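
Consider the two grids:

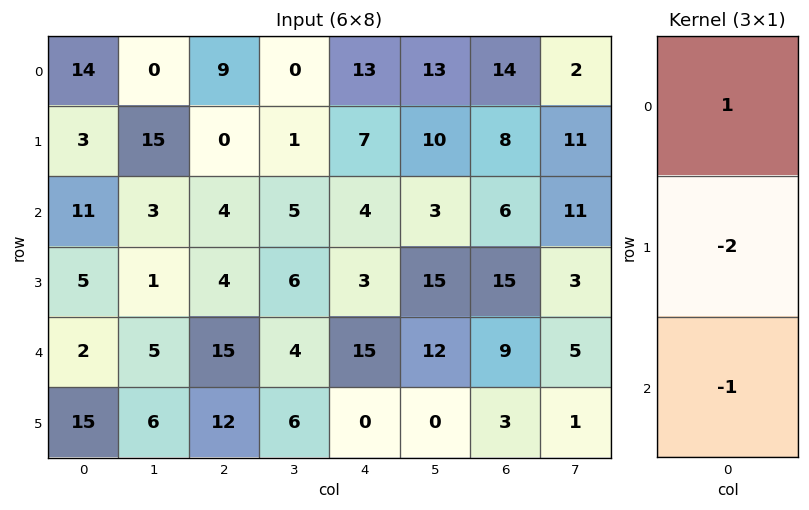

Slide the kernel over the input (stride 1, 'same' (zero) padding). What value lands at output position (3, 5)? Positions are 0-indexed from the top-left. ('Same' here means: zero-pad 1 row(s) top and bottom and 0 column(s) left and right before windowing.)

-39

The receptive field on the zero-padded input at this output position is [3 / 15 / 12]. Elementwise product with the kernel and sum: 3·1 + 15·-2 + 12·-1.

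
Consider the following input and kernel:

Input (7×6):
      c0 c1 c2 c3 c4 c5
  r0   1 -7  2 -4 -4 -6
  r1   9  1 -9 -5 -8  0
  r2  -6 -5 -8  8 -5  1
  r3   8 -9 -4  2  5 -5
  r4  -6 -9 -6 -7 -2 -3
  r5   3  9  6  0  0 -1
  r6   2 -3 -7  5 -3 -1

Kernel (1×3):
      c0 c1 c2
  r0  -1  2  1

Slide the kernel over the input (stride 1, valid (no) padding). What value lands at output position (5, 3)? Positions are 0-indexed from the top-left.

The receptive field on the input at this output position is [0 0 -1]. Elementwise product with the kernel and sum: 0·-1 + 0·2 + -1·1.

-1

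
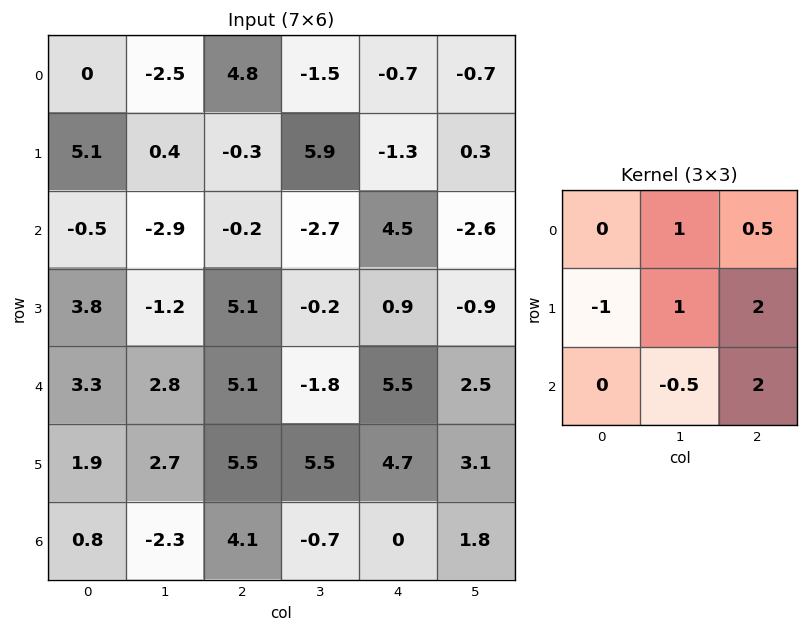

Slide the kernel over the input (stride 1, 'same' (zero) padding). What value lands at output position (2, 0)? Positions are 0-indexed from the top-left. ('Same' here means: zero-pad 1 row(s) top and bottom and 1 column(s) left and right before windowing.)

-5.3

The receptive field on the zero-padded input at this output position is [0 5.1 0.4 / 0 -0.5 -2.9 / 0 3.8 -1.2]. Elementwise product with the kernel and sum: 5.1·1 + 0.4·0.5 + 0·-1 + -0.5·1 + -2.9·2 + 3.8·-0.5 + -1.2·2.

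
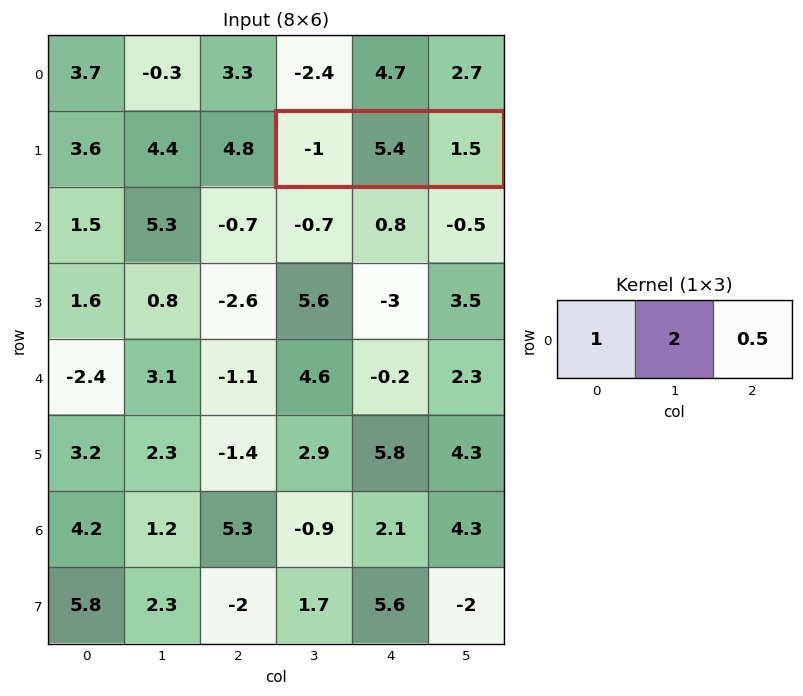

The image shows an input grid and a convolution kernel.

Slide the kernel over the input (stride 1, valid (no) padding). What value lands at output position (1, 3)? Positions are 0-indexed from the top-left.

The receptive field on the input at this output position is [-1 5.4 1.5]. Elementwise product with the kernel and sum: -1·1 + 5.4·2 + 1.5·0.5.

10.55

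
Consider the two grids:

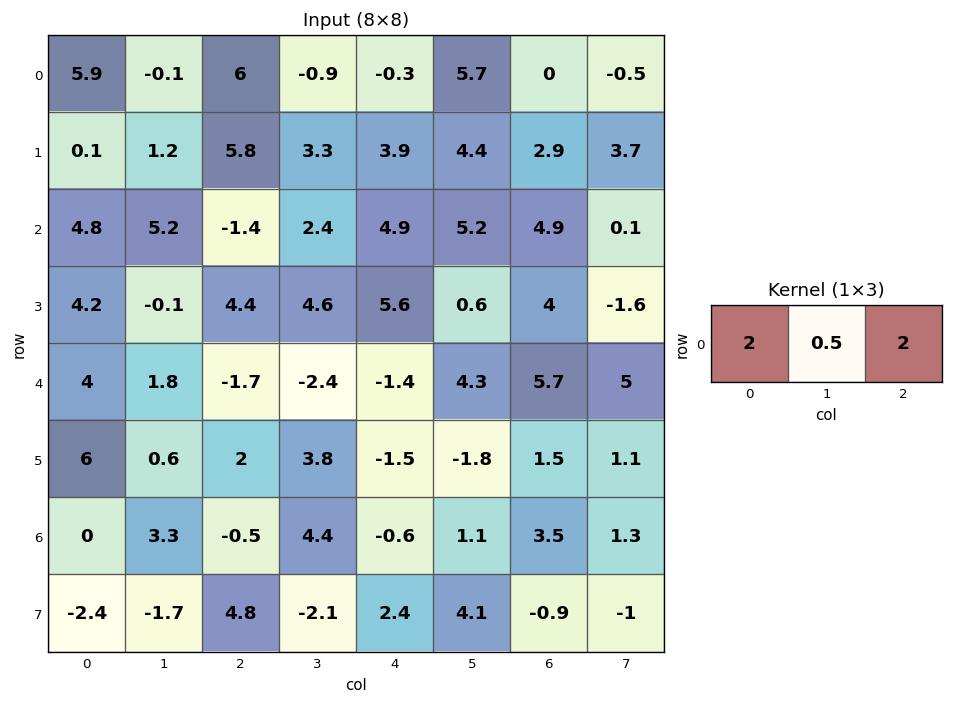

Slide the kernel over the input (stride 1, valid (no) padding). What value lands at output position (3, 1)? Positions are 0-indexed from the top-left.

The receptive field on the input at this output position is [-0.1 4.4 4.6]. Elementwise product with the kernel and sum: -0.1·2 + 4.4·0.5 + 4.6·2.

11.2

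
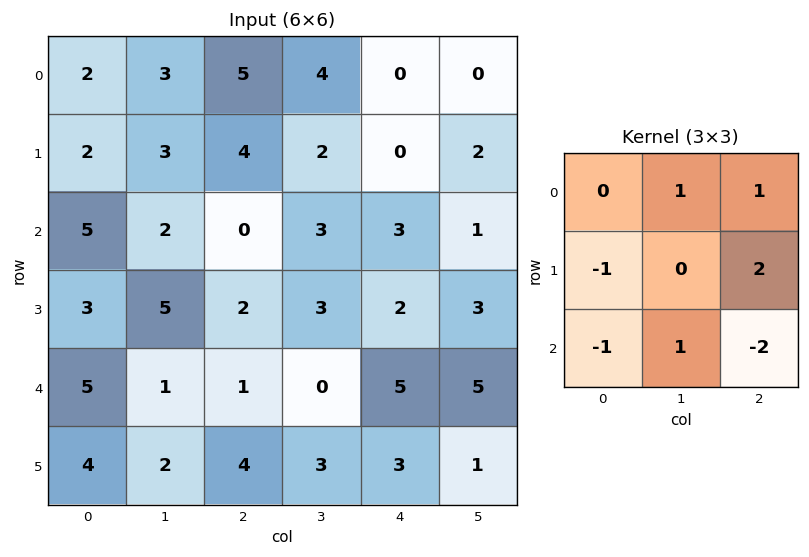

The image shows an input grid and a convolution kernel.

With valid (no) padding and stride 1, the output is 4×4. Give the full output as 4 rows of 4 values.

11 2 -3 0
0 1 5 -6
-3 4 -3 2
-6 0 7 13

Output[0,0]: The receptive field on the input at this output position is [2 3 5 / 2 3 4 / 5 2 0]. Elementwise product with the kernel and sum: 3·1 + 5·1 + 2·-1 + 4·2 + 5·-1 + 2·1 + 0·-2.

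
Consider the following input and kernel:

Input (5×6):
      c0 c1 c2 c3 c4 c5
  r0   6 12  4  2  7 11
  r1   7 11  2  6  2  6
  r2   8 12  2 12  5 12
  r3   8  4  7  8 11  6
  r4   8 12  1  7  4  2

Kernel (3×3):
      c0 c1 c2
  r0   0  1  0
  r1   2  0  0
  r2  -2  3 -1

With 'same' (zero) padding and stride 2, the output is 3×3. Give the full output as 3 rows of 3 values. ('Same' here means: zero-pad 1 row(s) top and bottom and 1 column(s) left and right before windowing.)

Output[0,0]: The receptive field on the zero-padded input at this output position is [0 0 0 / 0 6 12 / 0 7 11]. Elementwise product with the kernel and sum: 0·1 + 0·2 + 0·-2 + 7·3 + 11·-1.

10 2 -8
27 31 37
8 31 25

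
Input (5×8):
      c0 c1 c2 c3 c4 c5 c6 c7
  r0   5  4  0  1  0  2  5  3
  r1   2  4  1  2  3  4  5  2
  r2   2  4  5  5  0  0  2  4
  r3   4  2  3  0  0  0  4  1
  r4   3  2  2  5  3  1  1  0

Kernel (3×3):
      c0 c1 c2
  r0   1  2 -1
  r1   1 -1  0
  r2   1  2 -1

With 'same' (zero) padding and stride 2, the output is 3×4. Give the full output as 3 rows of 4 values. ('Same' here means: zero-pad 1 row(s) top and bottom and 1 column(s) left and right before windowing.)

-5 8 5 9
4 11 9 17
3 8 2 7

Output[0,0]: The receptive field on the zero-padded input at this output position is [0 0 0 / 0 5 4 / 0 2 4]. Elementwise product with the kernel and sum: 0·1 + 0·2 + 0·-1 + 0·1 + 5·-1 + 0·1 + 2·2 + 4·-1.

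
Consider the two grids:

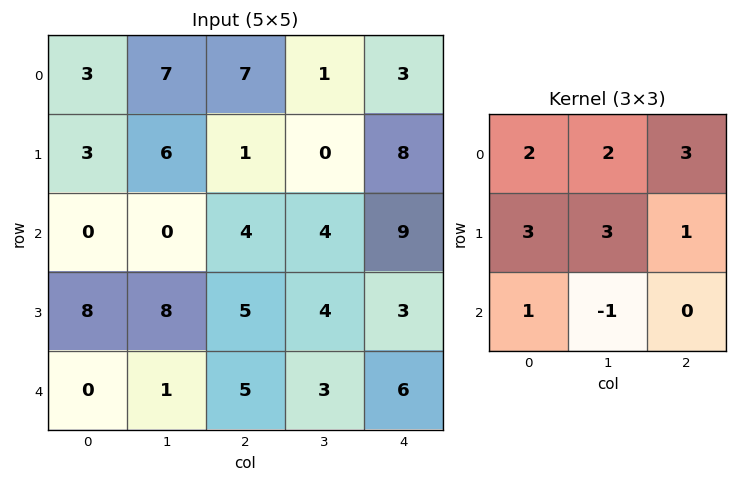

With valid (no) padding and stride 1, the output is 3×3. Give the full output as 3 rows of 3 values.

Output[0,0]: The receptive field on the input at this output position is [3 7 7 / 3 6 1 / 0 0 4]. Elementwise product with the kernel and sum: 3·2 + 7·2 + 7·3 + 3·3 + 6·3 + 1·1 + 0·1 + 0·-1.
Output[0,1]: The receptive field on the input at this output position is [7 7 1 / 6 1 0 / 0 4 4]. Elementwise product with the kernel and sum: 7·2 + 7·2 + 1·3 + 6·3 + 1·3 + 0·1 + 0·1 + 4·-1.

69 48 36
25 33 60
64 59 75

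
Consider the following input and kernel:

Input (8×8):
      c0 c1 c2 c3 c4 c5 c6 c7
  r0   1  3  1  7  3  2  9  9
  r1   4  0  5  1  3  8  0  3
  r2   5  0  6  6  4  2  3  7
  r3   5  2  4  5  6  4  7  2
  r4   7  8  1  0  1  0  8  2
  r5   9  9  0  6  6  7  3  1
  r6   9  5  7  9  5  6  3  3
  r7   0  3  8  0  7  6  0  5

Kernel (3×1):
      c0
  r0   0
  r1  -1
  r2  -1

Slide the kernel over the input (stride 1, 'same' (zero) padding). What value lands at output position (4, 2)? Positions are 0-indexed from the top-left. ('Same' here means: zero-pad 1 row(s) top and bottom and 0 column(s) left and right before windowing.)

-1

The receptive field on the zero-padded input at this output position is [4 / 1 / 0]. Elementwise product with the kernel and sum: 1·-1 + 0·-1.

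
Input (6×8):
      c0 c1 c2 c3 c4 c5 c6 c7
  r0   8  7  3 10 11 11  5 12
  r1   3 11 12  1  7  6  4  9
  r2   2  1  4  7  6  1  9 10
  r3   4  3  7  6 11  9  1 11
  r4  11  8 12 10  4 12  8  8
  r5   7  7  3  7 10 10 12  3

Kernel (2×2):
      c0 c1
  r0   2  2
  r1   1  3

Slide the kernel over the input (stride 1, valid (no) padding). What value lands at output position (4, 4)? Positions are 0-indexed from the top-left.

72

The receptive field on the input at this output position is [4 12 / 10 10]. Elementwise product with the kernel and sum: 4·2 + 12·2 + 10·1 + 10·3.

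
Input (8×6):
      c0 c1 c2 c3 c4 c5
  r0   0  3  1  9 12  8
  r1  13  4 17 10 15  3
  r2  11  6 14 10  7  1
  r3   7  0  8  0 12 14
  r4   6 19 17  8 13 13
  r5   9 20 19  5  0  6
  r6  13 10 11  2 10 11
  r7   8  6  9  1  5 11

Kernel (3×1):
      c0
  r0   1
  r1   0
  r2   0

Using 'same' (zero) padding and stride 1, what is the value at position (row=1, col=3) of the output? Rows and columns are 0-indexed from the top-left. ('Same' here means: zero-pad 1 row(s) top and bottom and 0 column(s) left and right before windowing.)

9

The receptive field on the zero-padded input at this output position is [9 / 10 / 10]. Elementwise product with the kernel and sum: 9·1.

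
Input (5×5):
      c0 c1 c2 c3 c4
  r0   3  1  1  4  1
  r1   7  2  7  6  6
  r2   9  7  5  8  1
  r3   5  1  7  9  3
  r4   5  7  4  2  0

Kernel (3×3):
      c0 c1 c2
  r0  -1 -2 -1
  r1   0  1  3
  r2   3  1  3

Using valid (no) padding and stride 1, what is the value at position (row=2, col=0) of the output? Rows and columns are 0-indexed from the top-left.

The receptive field on the input at this output position is [9 7 5 / 5 1 7 / 5 7 4]. Elementwise product with the kernel and sum: 9·-1 + 7·-2 + 5·-1 + 1·1 + 7·3 + 5·3 + 7·1 + 4·3.

28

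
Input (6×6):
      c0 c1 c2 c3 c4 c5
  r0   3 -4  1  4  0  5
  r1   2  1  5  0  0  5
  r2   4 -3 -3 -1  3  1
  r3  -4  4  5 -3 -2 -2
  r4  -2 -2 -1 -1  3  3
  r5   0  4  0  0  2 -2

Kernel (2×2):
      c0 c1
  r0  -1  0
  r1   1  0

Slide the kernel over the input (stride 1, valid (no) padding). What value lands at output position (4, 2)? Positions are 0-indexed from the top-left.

The receptive field on the input at this output position is [-1 -1 / 0 0]. Elementwise product with the kernel and sum: -1·-1 + 0·1.

1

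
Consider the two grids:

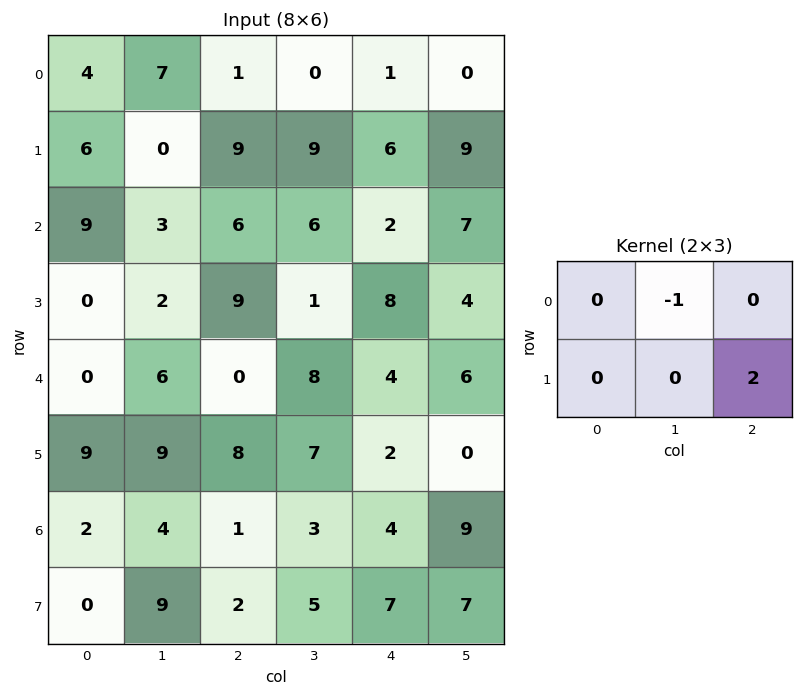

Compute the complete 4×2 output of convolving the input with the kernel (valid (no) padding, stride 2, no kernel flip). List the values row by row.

Output[0,0]: The receptive field on the input at this output position is [4 7 1 / 6 0 9]. Elementwise product with the kernel and sum: 7·-1 + 9·2.
Output[0,1]: The receptive field on the input at this output position is [1 0 1 / 9 9 6]. Elementwise product with the kernel and sum: 0·-1 + 6·2.

11 12
15 10
10 -4
0 11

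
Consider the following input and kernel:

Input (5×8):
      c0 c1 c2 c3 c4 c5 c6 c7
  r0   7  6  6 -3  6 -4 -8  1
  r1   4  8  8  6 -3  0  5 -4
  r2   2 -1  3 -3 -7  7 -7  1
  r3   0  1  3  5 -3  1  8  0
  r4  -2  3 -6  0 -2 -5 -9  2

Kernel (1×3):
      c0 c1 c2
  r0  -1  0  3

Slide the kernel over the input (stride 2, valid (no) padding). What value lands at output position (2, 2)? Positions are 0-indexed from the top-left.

-25

The receptive field on the input at this output position is [-2 -5 -9]. Elementwise product with the kernel and sum: -2·-1 + -9·3.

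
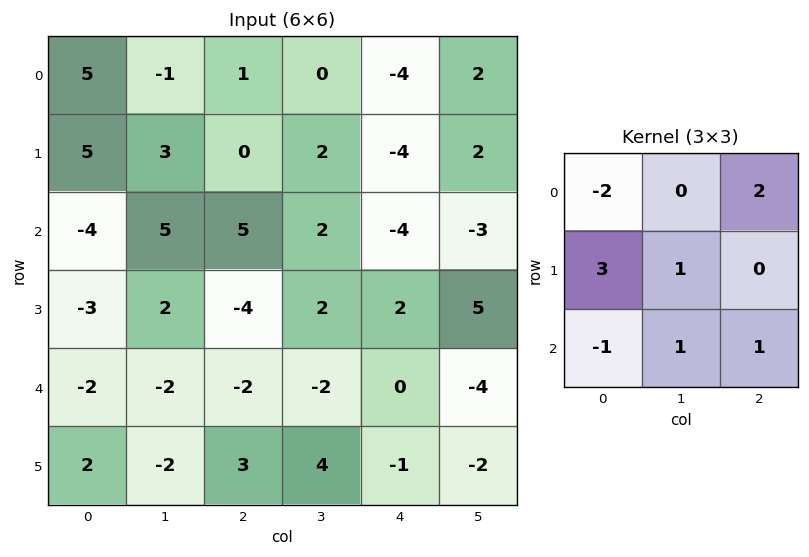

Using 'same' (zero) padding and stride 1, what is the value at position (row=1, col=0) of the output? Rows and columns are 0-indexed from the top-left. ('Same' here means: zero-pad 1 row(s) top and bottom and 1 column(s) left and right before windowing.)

4

The receptive field on the zero-padded input at this output position is [0 5 -1 / 0 5 3 / 0 -4 5]. Elementwise product with the kernel and sum: 0·-2 + -1·2 + 0·3 + 5·1 + 0·-1 + -4·1 + 5·1.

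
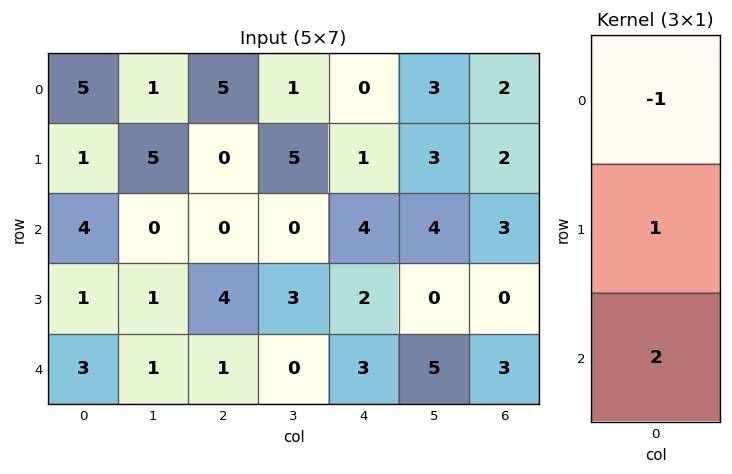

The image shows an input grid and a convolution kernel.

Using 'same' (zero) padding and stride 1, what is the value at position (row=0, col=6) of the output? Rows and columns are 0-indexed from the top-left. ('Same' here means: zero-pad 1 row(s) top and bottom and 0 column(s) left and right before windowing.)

The receptive field on the zero-padded input at this output position is [0 / 2 / 2]. Elementwise product with the kernel and sum: 0·-1 + 2·1 + 2·2.

6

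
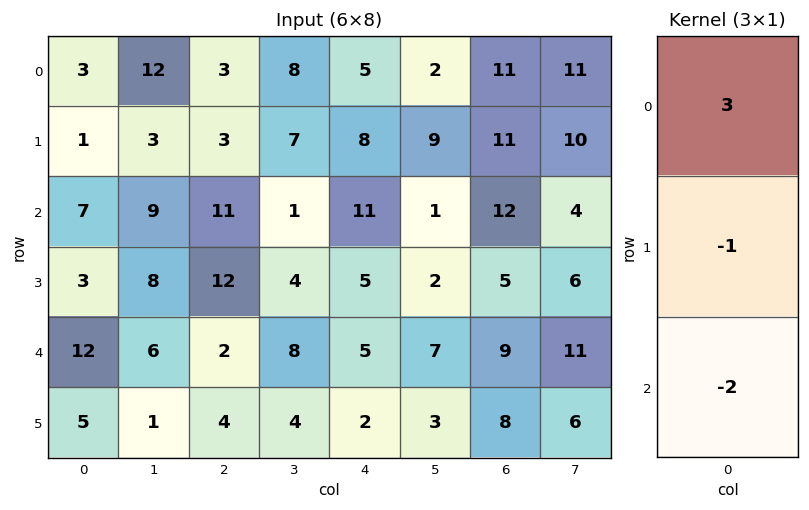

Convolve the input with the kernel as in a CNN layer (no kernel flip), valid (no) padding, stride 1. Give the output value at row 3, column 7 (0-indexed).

The receptive field on the input at this output position is [6 / 11 / 6]. Elementwise product with the kernel and sum: 6·3 + 11·-1 + 6·-2.

-5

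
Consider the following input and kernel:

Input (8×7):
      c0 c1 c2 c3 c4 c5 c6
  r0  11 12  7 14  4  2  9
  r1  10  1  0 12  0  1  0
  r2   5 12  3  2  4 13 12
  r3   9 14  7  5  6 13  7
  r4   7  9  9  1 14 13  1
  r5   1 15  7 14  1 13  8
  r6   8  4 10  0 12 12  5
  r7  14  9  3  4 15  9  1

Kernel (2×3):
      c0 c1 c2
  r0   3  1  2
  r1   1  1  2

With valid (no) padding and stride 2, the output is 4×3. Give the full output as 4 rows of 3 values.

Output[0,0]: The receptive field on the input at this output position is [11 12 7 / 10 1 0]. Elementwise product with the kernel and sum: 11·3 + 12·1 + 7·2 + 10·1 + 1·1 + 0·2.

70 55 33
70 43 82
78 79 87
77 91 84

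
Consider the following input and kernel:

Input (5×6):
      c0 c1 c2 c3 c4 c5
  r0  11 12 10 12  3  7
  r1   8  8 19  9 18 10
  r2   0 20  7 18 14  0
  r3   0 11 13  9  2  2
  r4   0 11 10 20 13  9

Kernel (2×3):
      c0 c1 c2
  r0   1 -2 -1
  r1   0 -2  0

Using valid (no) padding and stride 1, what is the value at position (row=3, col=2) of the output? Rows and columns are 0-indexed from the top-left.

-47

The receptive field on the input at this output position is [13 9 2 / 10 20 13]. Elementwise product with the kernel and sum: 13·1 + 9·-2 + 2·-1 + 20·-2.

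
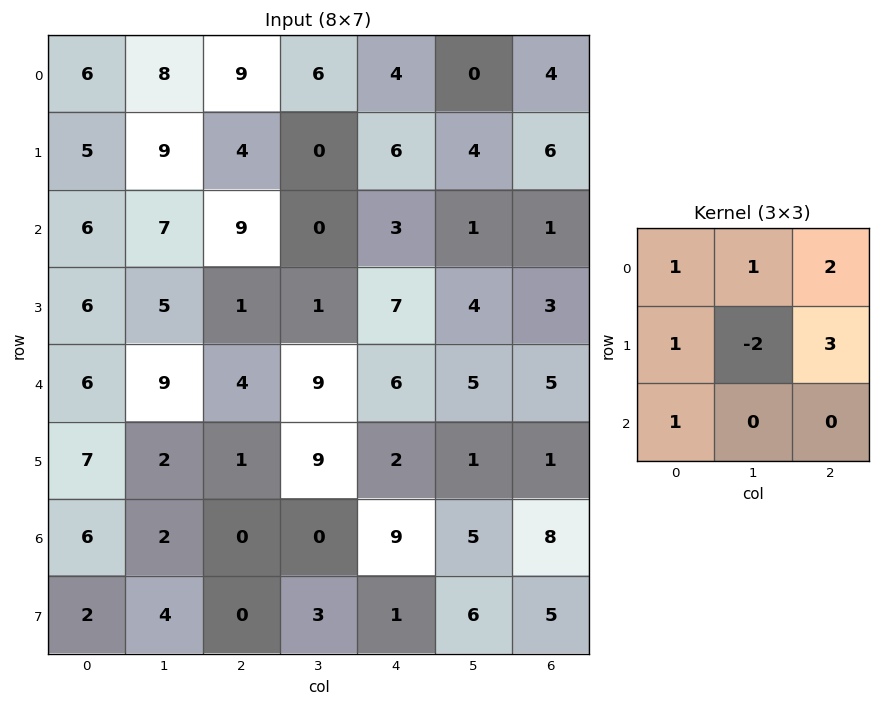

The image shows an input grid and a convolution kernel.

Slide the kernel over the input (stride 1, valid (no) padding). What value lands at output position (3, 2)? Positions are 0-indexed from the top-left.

The receptive field on the input at this output position is [1 1 7 / 4 9 6 / 1 9 2]. Elementwise product with the kernel and sum: 1·1 + 1·1 + 7·2 + 4·1 + 9·-2 + 6·3 + 1·1.

21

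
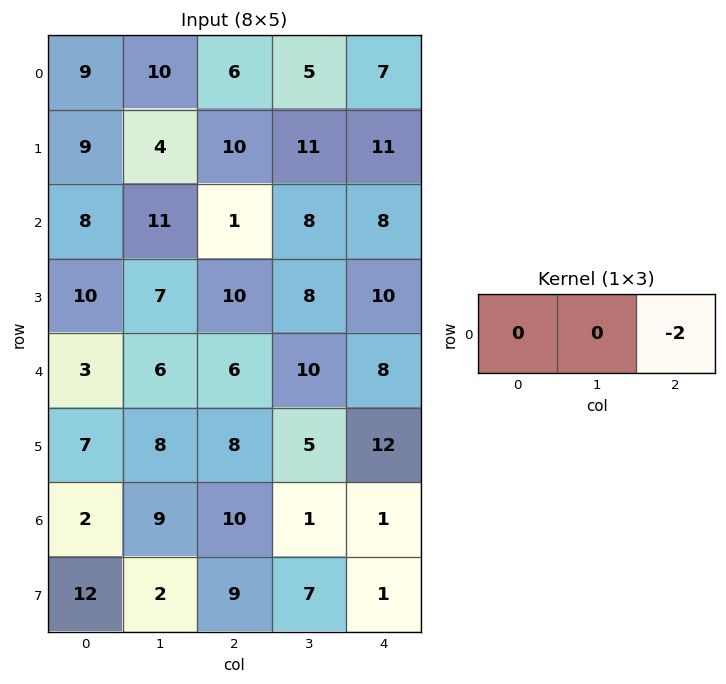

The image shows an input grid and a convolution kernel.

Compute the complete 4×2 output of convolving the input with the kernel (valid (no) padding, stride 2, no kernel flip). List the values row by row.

Output[0,0]: The receptive field on the input at this output position is [9 10 6]. Elementwise product with the kernel and sum: 6·-2.

-12 -14
-2 -16
-12 -16
-20 -2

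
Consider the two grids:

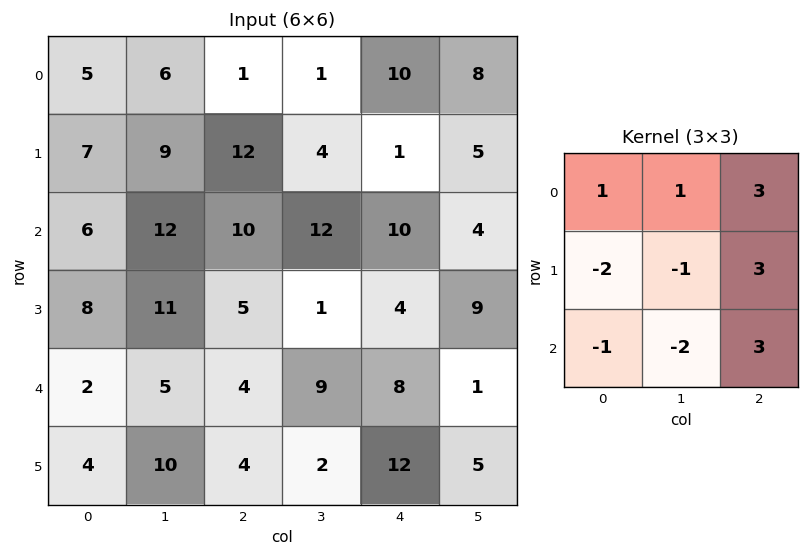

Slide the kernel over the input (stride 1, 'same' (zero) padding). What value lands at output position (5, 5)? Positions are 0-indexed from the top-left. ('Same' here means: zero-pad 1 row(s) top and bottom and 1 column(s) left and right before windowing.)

The receptive field on the zero-padded input at this output position is [8 1 0 / 12 5 0 / 0 0 0]. Elementwise product with the kernel and sum: 8·1 + 1·1 + 0·3 + 12·-2 + 5·-1 + 0·3 + 0·-1 + 0·-2 + 0·3.

-20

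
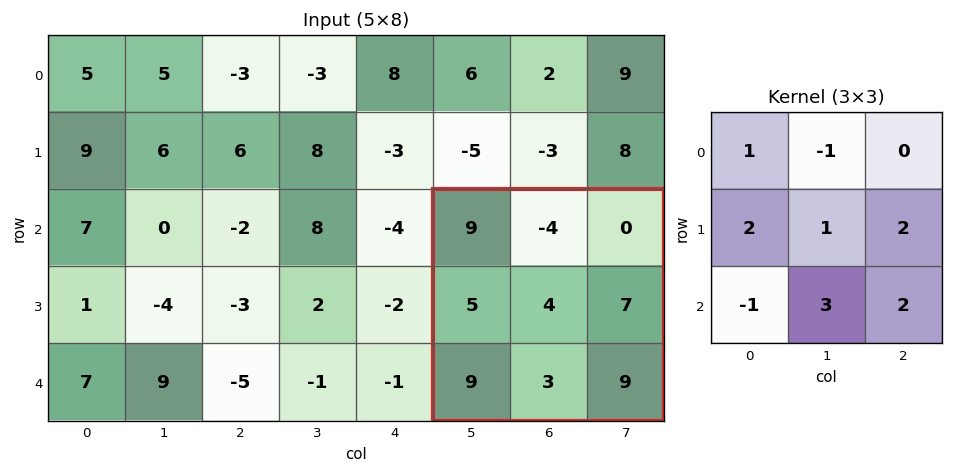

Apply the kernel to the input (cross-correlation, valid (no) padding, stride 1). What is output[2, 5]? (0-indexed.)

59

The receptive field on the input at this output position is [9 -4 0 / 5 4 7 / 9 3 9]. Elementwise product with the kernel and sum: 9·1 + -4·-1 + 5·2 + 4·1 + 7·2 + 9·-1 + 3·3 + 9·2.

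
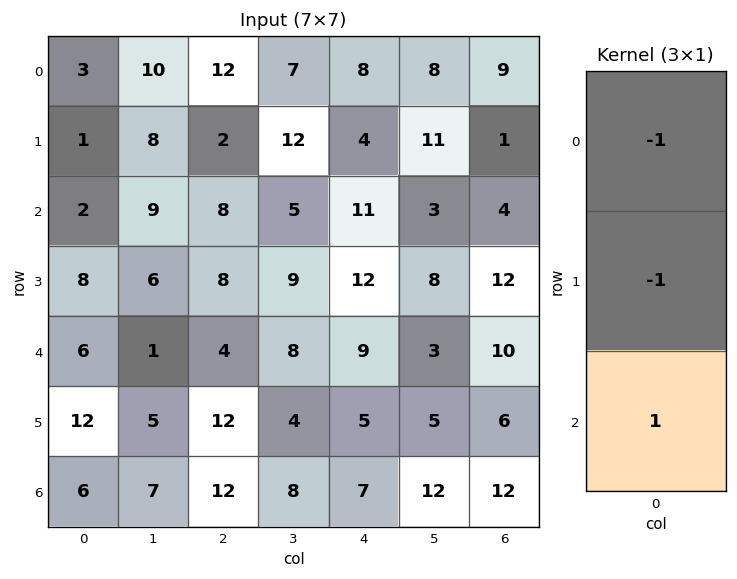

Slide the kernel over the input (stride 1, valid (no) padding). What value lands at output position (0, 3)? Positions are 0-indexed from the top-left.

The receptive field on the input at this output position is [7 / 12 / 5]. Elementwise product with the kernel and sum: 7·-1 + 12·-1 + 5·1.

-14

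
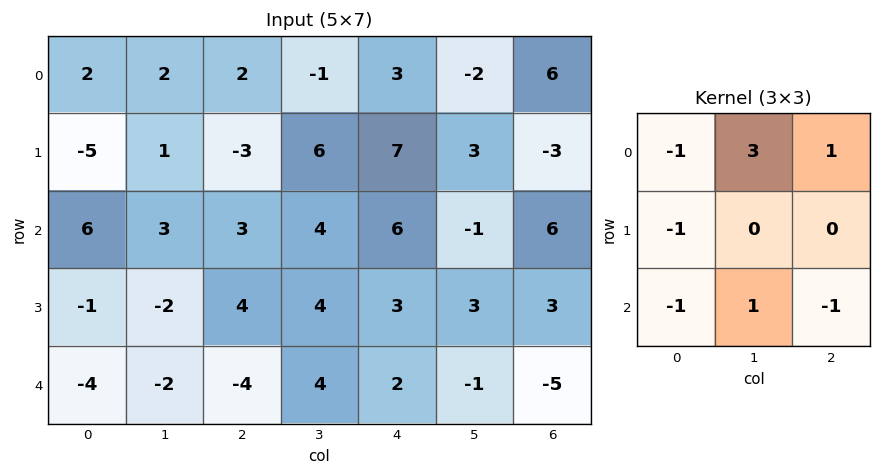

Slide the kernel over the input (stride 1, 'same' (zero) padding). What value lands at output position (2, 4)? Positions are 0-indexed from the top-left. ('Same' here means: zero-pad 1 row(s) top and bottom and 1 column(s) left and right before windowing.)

10

The receptive field on the zero-padded input at this output position is [6 7 3 / 4 6 -1 / 4 3 3]. Elementwise product with the kernel and sum: 6·-1 + 7·3 + 3·1 + 4·-1 + 4·-1 + 3·1 + 3·-1.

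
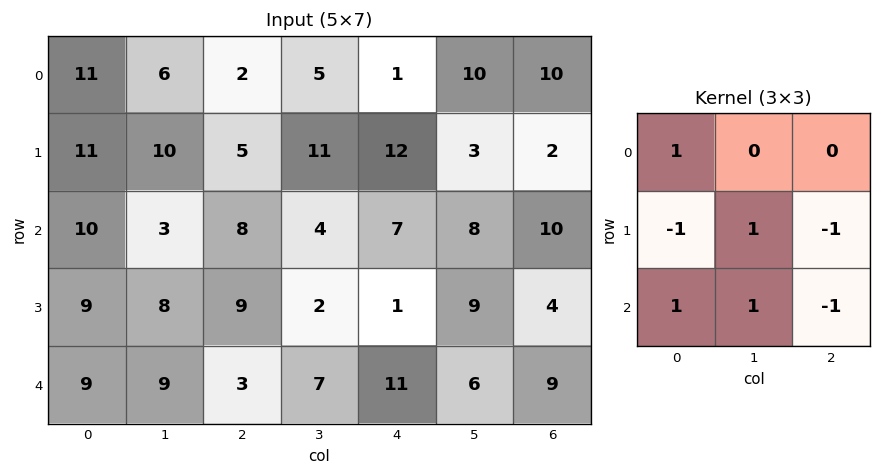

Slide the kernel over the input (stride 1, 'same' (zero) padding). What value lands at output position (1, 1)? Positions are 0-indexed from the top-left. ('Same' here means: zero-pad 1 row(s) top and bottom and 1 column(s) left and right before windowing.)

The receptive field on the zero-padded input at this output position is [11 6 2 / 11 10 5 / 10 3 8]. Elementwise product with the kernel and sum: 11·1 + 11·-1 + 10·1 + 5·-1 + 10·1 + 3·1 + 8·-1.

10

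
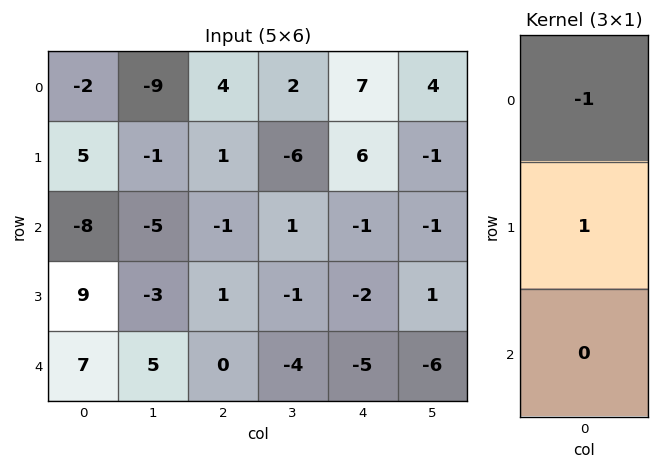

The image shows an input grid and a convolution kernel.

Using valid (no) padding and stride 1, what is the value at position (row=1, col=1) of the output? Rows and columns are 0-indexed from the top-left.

The receptive field on the input at this output position is [-1 / -5 / -3]. Elementwise product with the kernel and sum: -1·-1 + -5·1.

-4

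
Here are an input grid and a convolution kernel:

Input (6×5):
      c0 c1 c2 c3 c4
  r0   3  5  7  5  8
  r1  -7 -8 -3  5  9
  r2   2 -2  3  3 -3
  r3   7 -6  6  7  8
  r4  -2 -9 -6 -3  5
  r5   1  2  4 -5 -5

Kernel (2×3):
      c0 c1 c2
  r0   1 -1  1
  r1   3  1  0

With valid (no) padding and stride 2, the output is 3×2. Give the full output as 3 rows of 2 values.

Output[0,0]: The receptive field on the input at this output position is [3 5 7 / -7 -8 -3]. Elementwise product with the kernel and sum: 3·1 + 5·-1 + 7·1 + -7·3 + -8·1.
Output[0,1]: The receptive field on the input at this output position is [7 5 8 / -3 5 9]. Elementwise product with the kernel and sum: 7·1 + 5·-1 + 8·1 + -3·3 + 5·1.

-24 6
22 22
6 9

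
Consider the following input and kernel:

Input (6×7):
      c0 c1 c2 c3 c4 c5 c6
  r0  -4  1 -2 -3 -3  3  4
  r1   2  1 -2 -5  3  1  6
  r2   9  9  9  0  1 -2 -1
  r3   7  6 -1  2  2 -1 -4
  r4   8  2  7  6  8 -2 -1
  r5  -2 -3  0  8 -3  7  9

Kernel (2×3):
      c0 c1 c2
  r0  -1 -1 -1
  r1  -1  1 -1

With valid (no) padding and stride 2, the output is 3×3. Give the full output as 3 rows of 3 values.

Output[0,0]: The receptive field on the input at this output position is [-4 1 -2 / 2 1 -2]. Elementwise product with the kernel and sum: -4·-1 + 1·-1 + -2·-1 + 2·-1 + 1·1 + -2·-1.
Output[0,1]: The receptive field on the input at this output position is [-2 -3 -3 / -2 -5 3]. Elementwise product with the kernel and sum: -2·-1 + -3·-1 + -3·-1 + -2·-1 + -5·1 + 3·-1.

6 2 -12
-27 -9 3
-18 -10 -4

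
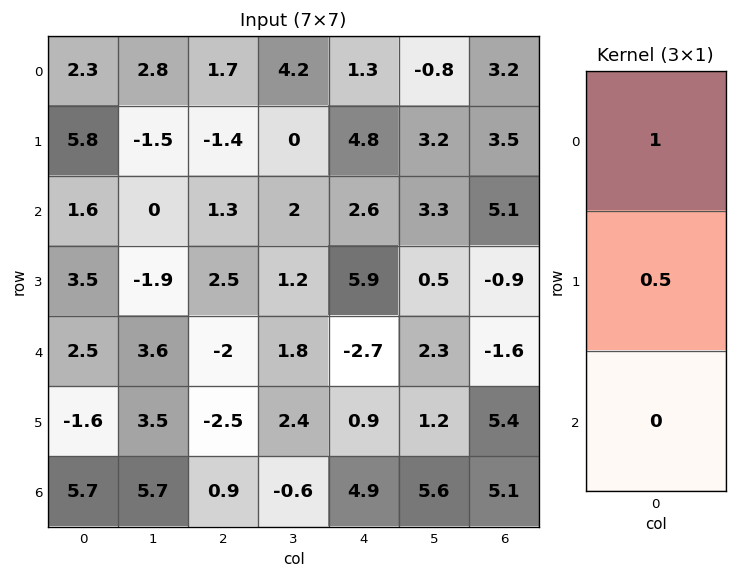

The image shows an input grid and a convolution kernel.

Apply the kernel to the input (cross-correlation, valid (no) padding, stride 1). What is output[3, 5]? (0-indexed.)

The receptive field on the input at this output position is [0.5 / 2.3 / 1.2]. Elementwise product with the kernel and sum: 0.5·1 + 2.3·0.5.

1.65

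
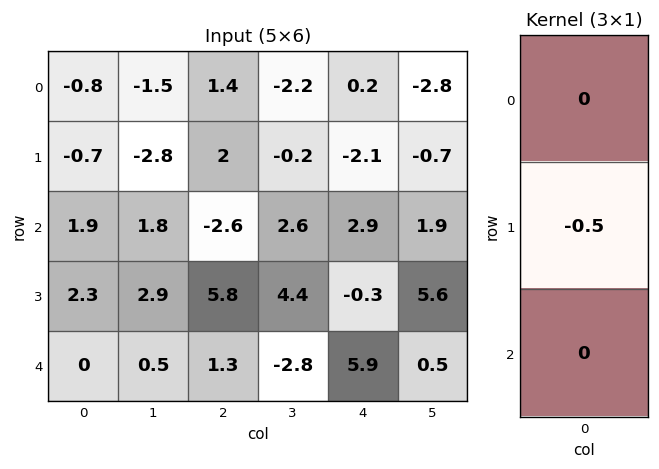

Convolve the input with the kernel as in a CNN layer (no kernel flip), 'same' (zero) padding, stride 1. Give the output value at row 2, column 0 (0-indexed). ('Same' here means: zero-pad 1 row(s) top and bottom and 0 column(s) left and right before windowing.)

-0.95

The receptive field on the zero-padded input at this output position is [-0.7 / 1.9 / 2.3]. Elementwise product with the kernel and sum: 1.9·-0.5.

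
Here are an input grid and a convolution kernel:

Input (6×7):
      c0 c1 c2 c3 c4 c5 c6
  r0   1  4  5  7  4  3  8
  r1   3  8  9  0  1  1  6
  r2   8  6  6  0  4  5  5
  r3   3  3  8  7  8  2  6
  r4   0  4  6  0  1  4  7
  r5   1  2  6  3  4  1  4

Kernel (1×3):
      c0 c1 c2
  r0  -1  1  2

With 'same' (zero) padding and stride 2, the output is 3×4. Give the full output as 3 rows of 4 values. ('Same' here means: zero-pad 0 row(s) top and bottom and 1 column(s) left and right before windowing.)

9 15 3 5
20 0 14 0
8 2 9 3

Output[0,0]: The receptive field on the zero-padded input at this output position is [0 1 4]. Elementwise product with the kernel and sum: 0·-1 + 1·1 + 4·2.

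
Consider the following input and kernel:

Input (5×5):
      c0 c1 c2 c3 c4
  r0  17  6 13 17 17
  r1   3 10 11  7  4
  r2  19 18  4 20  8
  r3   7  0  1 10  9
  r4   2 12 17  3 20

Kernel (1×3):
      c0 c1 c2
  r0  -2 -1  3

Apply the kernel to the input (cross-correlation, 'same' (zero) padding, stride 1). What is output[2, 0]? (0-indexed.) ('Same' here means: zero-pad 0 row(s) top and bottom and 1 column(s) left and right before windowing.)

The receptive field on the zero-padded input at this output position is [0 19 18]. Elementwise product with the kernel and sum: 0·-2 + 19·-1 + 18·3.

35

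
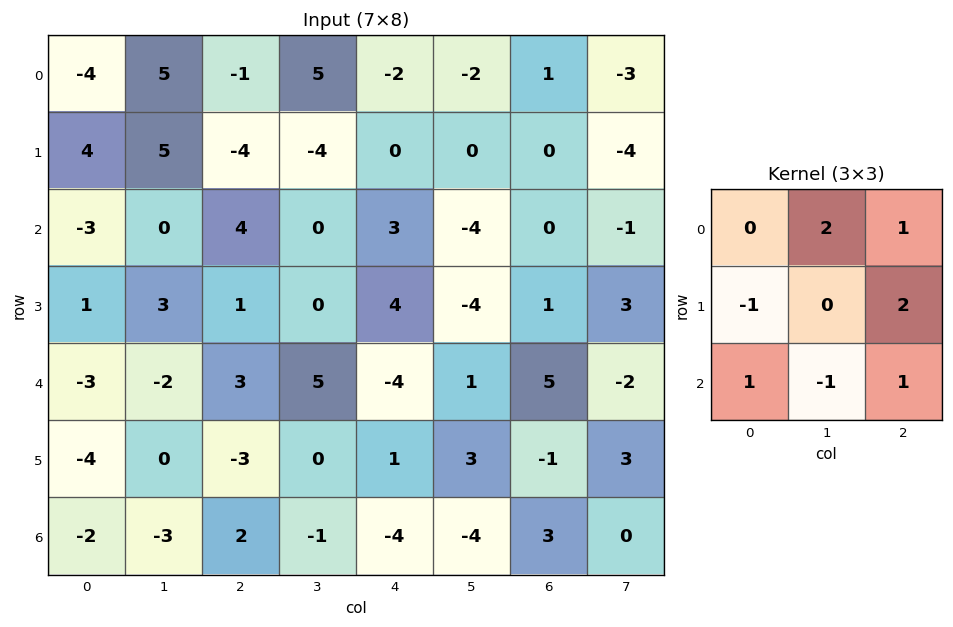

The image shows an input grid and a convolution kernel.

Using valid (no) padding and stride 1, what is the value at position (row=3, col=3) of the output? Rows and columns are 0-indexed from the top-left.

The receptive field on the input at this output position is [0 4 -4 / 5 -4 1 / 0 1 3]. Elementwise product with the kernel and sum: 4·2 + -4·1 + 5·-1 + 1·2 + 0·1 + 1·-1 + 3·1.

3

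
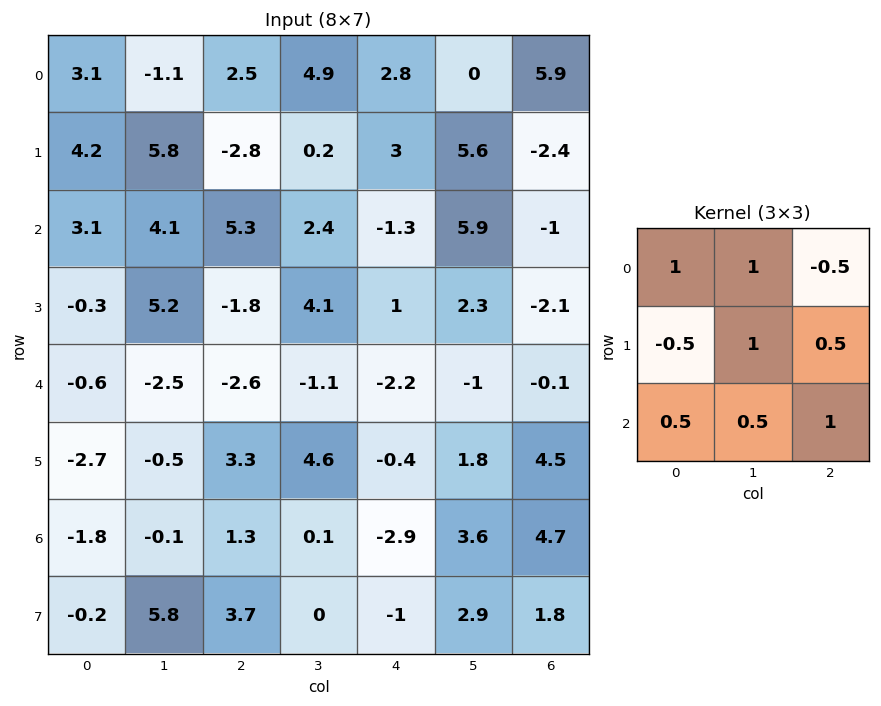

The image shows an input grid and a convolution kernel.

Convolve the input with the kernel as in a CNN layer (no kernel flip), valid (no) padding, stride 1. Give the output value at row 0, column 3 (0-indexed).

19.85

The receptive field on the input at this output position is [4.9 2.8 0 / 0.2 3 5.6 / 2.4 -1.3 5.9]. Elementwise product with the kernel and sum: 4.9·1 + 2.8·1 + 0·-0.5 + 0.2·-0.5 + 3·1 + 5.6·0.5 + 2.4·0.5 + -1.3·0.5 + 5.9·1.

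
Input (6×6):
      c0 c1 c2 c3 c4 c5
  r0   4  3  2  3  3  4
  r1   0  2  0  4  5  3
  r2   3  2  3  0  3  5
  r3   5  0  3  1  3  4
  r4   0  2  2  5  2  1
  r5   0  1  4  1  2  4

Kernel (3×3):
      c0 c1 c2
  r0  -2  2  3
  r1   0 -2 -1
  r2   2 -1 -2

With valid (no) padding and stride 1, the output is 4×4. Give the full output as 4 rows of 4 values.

-2 4 -2 -14
1 -3 19 -9
-2 -13 -7 17
-16 -4 -4 3

Output[0,0]: The receptive field on the input at this output position is [4 3 2 / 0 2 0 / 3 2 3]. Elementwise product with the kernel and sum: 4·-2 + 3·2 + 2·3 + 2·-2 + 0·-1 + 3·2 + 2·-1 + 3·-2.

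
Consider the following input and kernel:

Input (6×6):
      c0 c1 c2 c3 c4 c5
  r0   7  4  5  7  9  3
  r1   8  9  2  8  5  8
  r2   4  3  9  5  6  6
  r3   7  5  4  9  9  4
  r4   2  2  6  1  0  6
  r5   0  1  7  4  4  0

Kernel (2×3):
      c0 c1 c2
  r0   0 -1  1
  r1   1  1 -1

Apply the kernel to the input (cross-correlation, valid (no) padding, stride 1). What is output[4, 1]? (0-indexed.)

-1

The receptive field on the input at this output position is [2 6 1 / 1 7 4]. Elementwise product with the kernel and sum: 6·-1 + 1·1 + 1·1 + 7·1 + 4·-1.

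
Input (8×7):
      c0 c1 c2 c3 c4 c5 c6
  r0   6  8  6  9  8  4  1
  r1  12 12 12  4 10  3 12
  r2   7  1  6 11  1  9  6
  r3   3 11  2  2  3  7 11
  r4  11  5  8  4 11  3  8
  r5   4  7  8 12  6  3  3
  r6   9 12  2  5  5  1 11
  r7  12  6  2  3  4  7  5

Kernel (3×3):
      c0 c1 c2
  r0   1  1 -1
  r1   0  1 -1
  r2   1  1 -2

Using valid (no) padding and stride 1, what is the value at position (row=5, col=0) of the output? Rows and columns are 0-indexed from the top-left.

The receptive field on the input at this output position is [4 7 8 / 9 12 2 / 12 6 2]. Elementwise product with the kernel and sum: 4·1 + 7·1 + 8·-1 + 12·1 + 2·-1 + 12·1 + 6·1 + 2·-2.

27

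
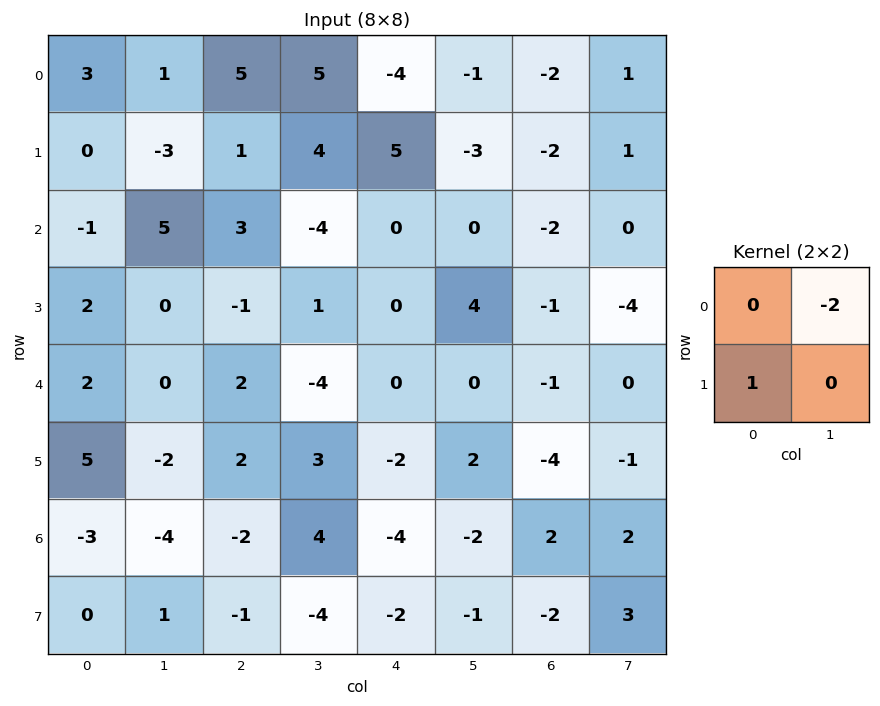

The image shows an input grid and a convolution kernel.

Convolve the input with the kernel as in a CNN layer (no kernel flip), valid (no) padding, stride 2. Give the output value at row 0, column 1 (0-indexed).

-9

The receptive field on the input at this output position is [5 5 / 1 4]. Elementwise product with the kernel and sum: 5·-2 + 1·1.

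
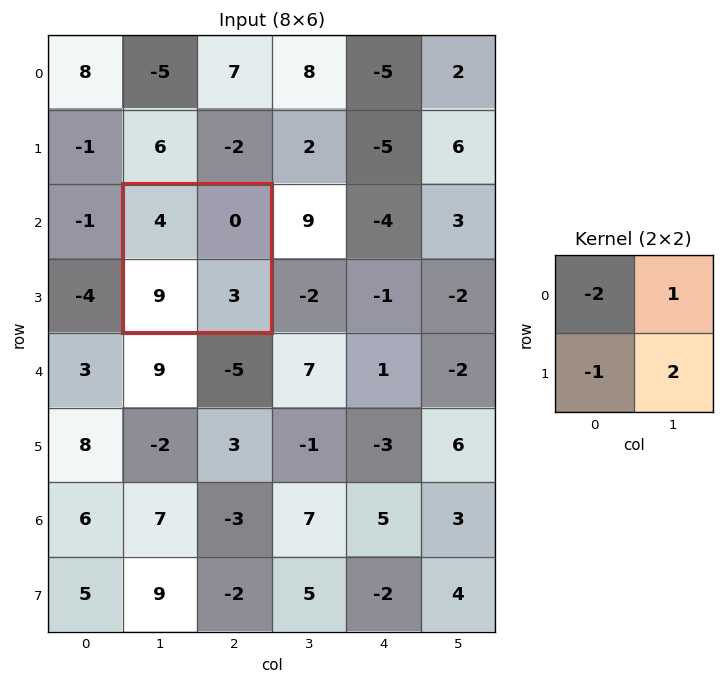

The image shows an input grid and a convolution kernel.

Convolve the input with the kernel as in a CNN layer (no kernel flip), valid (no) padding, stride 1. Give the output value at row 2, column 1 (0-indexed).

The receptive field on the input at this output position is [4 0 / 9 3]. Elementwise product with the kernel and sum: 4·-2 + 0·1 + 9·-1 + 3·2.

-11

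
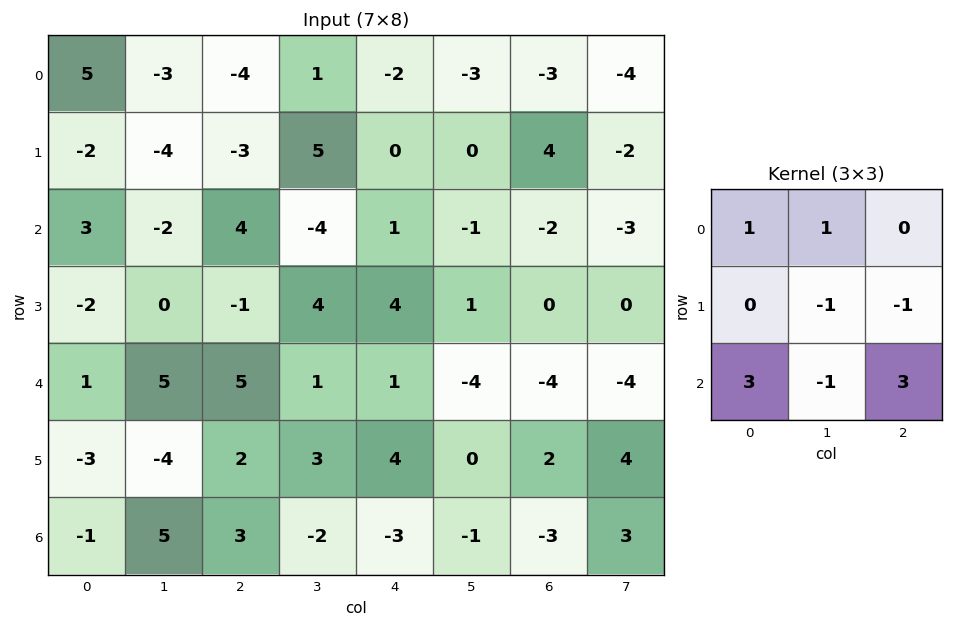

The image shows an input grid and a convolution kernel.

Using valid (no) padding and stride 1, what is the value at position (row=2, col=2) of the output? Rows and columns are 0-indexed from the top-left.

9

The receptive field on the input at this output position is [4 -4 1 / -1 4 4 / 5 1 1]. Elementwise product with the kernel and sum: 4·1 + -4·1 + 4·-1 + 4·-1 + 5·3 + 1·-1 + 1·3.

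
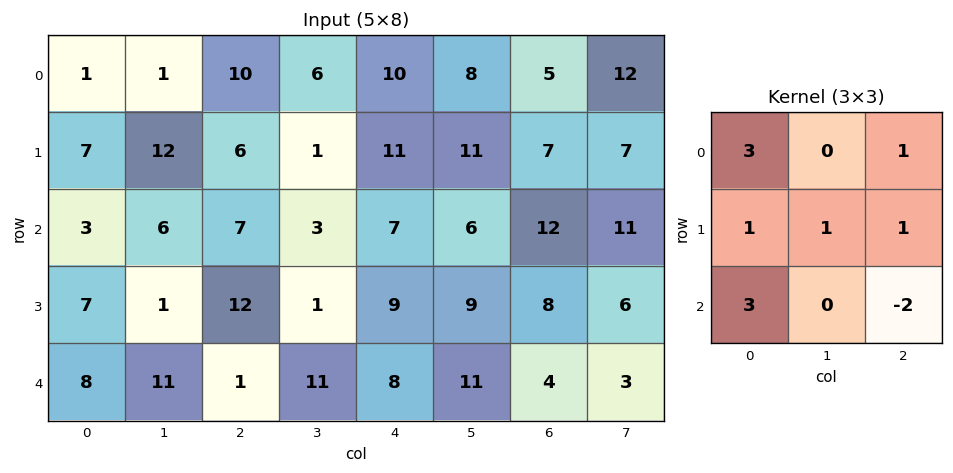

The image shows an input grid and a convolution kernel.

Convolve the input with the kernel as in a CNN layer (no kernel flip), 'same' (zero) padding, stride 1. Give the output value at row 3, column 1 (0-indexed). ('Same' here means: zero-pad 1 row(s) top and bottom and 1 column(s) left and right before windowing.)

58

The receptive field on the zero-padded input at this output position is [3 6 7 / 7 1 12 / 8 11 1]. Elementwise product with the kernel and sum: 3·3 + 7·1 + 7·1 + 1·1 + 12·1 + 8·3 + 1·-2.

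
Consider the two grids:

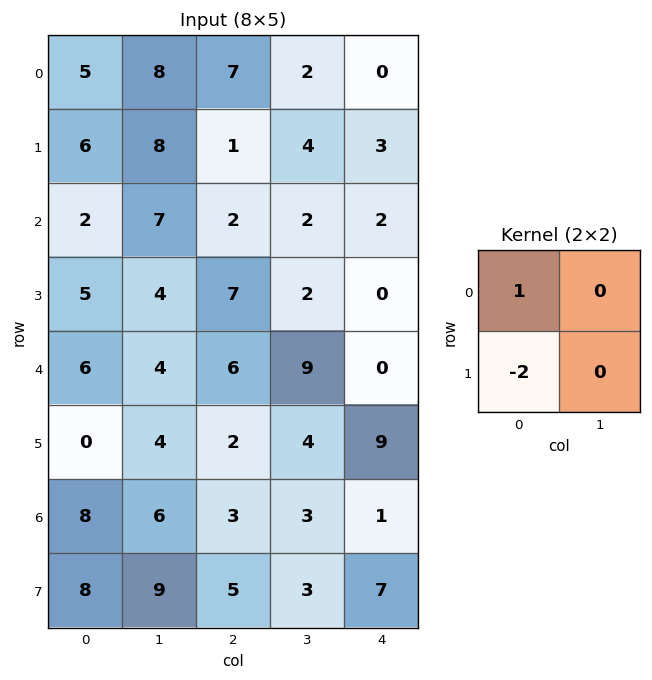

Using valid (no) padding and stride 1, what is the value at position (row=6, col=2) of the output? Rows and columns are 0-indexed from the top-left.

-7

The receptive field on the input at this output position is [3 3 / 5 3]. Elementwise product with the kernel and sum: 3·1 + 5·-2.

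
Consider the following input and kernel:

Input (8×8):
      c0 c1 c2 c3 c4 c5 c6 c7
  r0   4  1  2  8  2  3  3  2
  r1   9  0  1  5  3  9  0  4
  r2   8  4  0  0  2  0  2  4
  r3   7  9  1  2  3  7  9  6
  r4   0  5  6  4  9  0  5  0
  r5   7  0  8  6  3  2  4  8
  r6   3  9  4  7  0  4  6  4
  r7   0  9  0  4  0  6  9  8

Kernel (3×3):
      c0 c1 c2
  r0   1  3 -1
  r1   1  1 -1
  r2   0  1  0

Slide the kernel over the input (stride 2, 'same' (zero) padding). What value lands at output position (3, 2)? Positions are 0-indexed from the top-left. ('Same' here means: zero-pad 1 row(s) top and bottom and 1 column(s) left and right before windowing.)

The receptive field on the zero-padded input at this output position is [6 3 2 / 7 0 4 / 4 0 6]. Elementwise product with the kernel and sum: 6·1 + 3·3 + 2·-1 + 7·1 + 0·1 + 4·-1 + 0·1.

16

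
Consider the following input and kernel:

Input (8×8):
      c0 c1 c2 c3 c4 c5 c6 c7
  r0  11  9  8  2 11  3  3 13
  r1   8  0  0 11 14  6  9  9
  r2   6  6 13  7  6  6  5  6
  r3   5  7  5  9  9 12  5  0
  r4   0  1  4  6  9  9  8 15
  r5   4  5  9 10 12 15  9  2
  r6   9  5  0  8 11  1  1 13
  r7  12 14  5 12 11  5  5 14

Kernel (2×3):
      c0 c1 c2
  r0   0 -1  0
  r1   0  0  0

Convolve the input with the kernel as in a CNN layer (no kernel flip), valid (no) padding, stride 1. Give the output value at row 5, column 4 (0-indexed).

-15

The receptive field on the input at this output position is [12 15 9 / 11 1 1]. Elementwise product with the kernel and sum: 15·-1.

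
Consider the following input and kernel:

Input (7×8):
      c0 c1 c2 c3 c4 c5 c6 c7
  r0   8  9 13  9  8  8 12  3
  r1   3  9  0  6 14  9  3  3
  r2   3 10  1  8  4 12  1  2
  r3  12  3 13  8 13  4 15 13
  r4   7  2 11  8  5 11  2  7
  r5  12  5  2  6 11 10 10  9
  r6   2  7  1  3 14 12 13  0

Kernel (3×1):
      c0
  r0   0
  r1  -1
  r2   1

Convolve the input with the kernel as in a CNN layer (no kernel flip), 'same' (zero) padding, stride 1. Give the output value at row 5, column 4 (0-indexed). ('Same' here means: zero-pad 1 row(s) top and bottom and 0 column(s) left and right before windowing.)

3

The receptive field on the zero-padded input at this output position is [5 / 11 / 14]. Elementwise product with the kernel and sum: 11·-1 + 14·1.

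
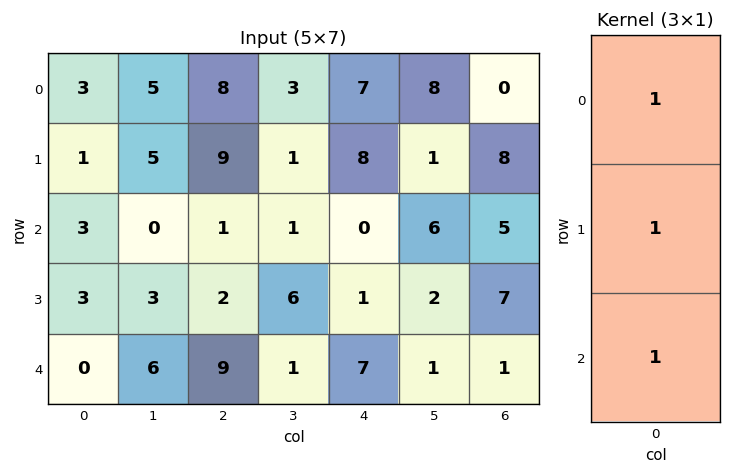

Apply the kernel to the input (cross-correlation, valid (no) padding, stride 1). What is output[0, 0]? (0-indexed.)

7

The receptive field on the input at this output position is [3 / 1 / 3]. Elementwise product with the kernel and sum: 3·1 + 1·1 + 3·1.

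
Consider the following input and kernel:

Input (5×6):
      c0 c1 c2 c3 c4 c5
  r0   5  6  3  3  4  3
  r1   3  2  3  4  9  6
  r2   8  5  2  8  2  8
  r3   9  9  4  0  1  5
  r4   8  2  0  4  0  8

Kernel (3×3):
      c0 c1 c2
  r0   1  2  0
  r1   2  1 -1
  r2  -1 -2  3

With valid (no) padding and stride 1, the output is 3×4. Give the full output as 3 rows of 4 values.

10 30 -2 34
11 -5 20 45
29 41 17 28

Output[0,0]: The receptive field on the input at this output position is [5 6 3 / 3 2 3 / 8 5 2]. Elementwise product with the kernel and sum: 5·1 + 6·2 + 3·2 + 2·1 + 3·-1 + 8·-1 + 5·-2 + 2·3.
Output[0,1]: The receptive field on the input at this output position is [6 3 3 / 2 3 4 / 5 2 8]. Elementwise product with the kernel and sum: 6·1 + 3·2 + 2·2 + 3·1 + 4·-1 + 5·-1 + 2·-2 + 8·3.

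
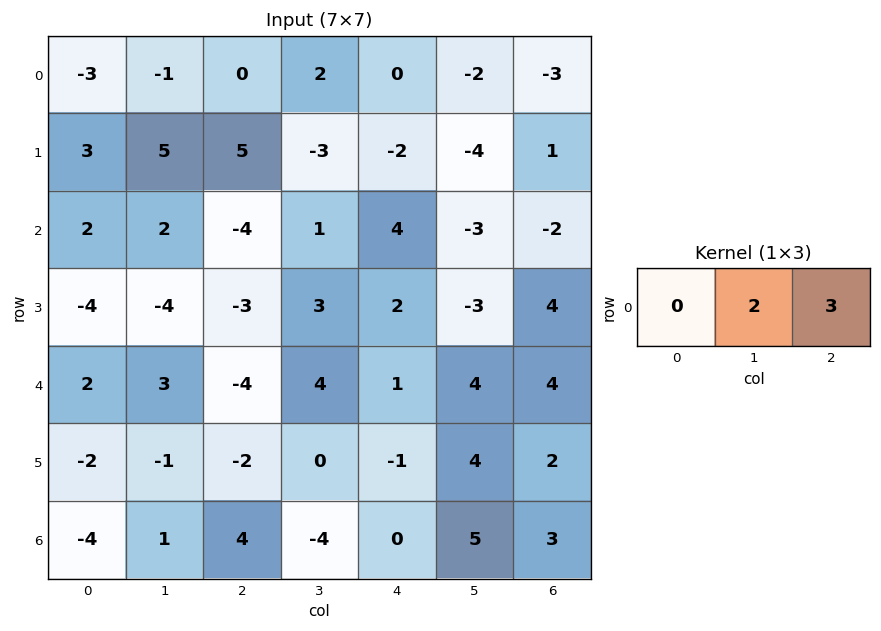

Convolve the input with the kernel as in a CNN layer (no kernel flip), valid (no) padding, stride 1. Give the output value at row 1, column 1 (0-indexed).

1

The receptive field on the input at this output position is [5 5 -3]. Elementwise product with the kernel and sum: 5·2 + -3·3.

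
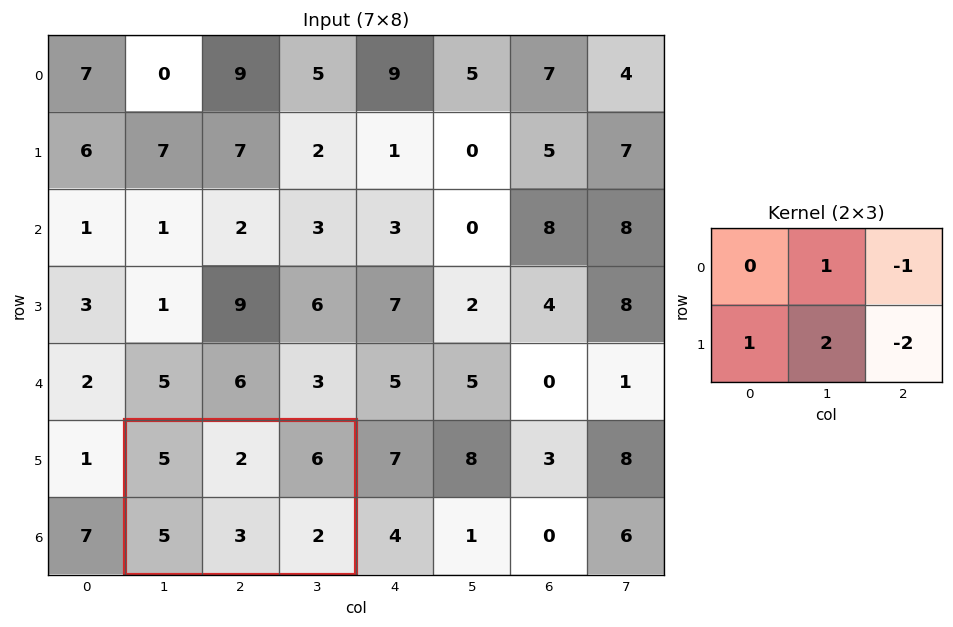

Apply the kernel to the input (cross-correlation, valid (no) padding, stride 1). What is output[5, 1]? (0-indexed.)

3

The receptive field on the input at this output position is [5 2 6 / 5 3 2]. Elementwise product with the kernel and sum: 2·1 + 6·-1 + 5·1 + 3·2 + 2·-2.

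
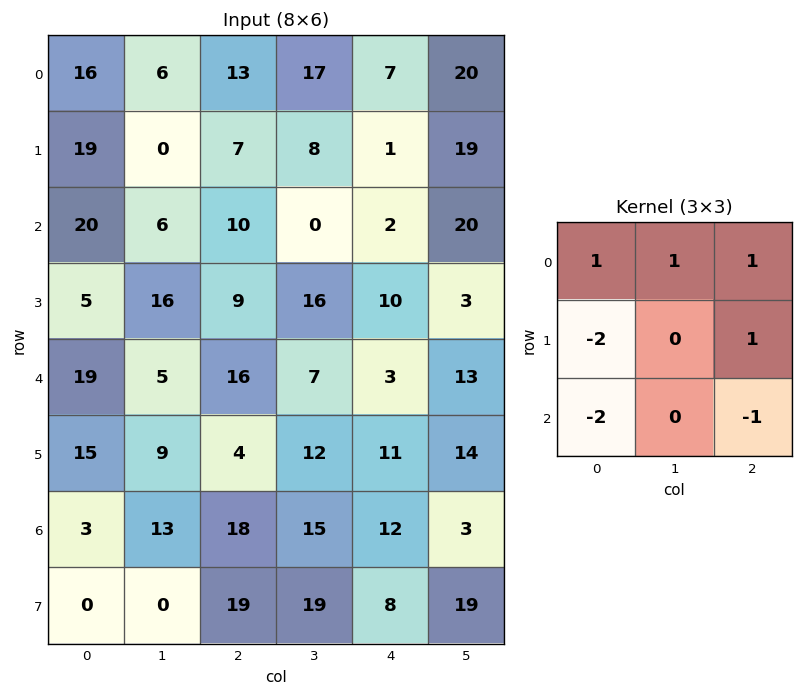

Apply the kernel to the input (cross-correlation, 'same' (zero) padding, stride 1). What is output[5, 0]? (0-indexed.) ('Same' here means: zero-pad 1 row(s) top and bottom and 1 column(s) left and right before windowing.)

The receptive field on the zero-padded input at this output position is [0 19 5 / 0 15 9 / 0 3 13]. Elementwise product with the kernel and sum: 0·1 + 19·1 + 5·1 + 0·-2 + 9·1 + 0·-2 + 13·-1.

20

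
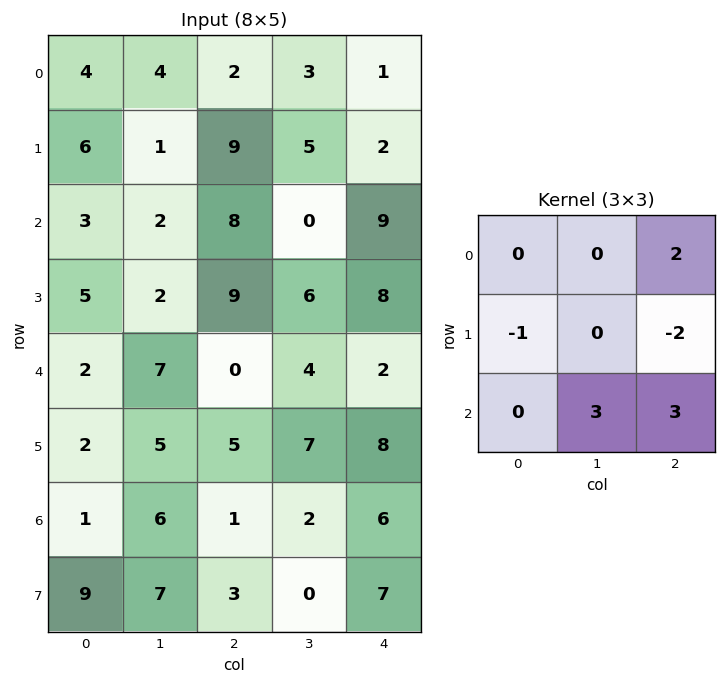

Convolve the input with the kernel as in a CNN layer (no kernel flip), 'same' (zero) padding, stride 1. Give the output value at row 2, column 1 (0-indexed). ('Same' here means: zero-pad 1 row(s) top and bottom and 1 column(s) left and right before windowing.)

32

The receptive field on the zero-padded input at this output position is [6 1 9 / 3 2 8 / 5 2 9]. Elementwise product with the kernel and sum: 9·2 + 3·-1 + 8·-2 + 2·3 + 9·3.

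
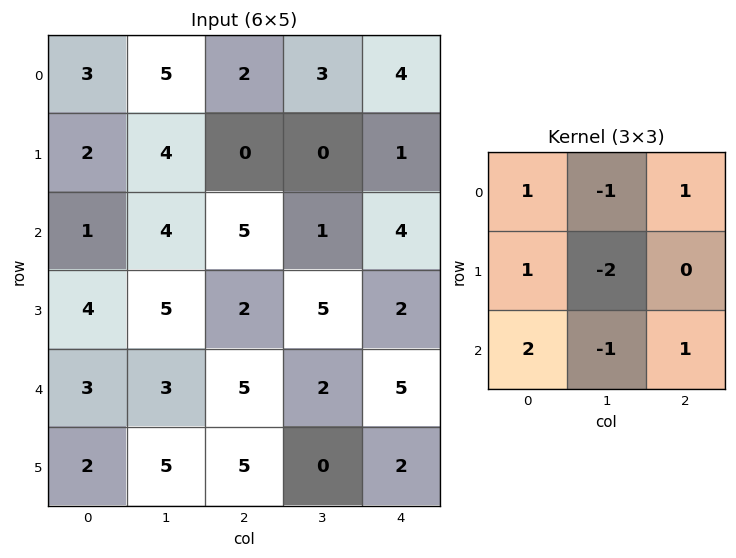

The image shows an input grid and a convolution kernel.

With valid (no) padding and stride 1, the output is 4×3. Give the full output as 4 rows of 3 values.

Output[0,0]: The receptive field on the input at this output position is [3 5 2 / 2 4 0 / 1 4 5]. Elementwise product with the kernel and sum: 3·1 + 5·-1 + 2·1 + 2·1 + 4·-2 + 1·2 + 4·-1 + 5·1.

-3 14 16
-4 11 5
4 4 13
2 6 12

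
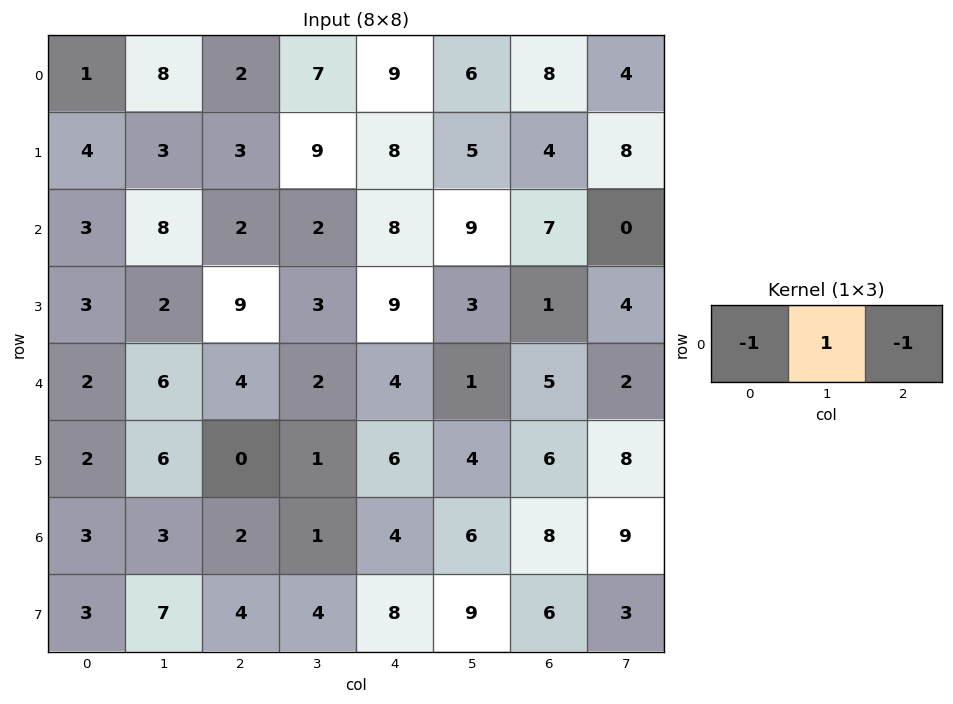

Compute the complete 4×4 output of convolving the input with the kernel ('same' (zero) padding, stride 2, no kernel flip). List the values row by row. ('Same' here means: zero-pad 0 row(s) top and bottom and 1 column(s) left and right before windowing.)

Output[0,0]: The receptive field on the zero-padded input at this output position is [0 1 8]. Elementwise product with the kernel and sum: 0·-1 + 1·1 + 8·-1.
Output[0,1]: The receptive field on the zero-padded input at this output position is [8 2 7]. Elementwise product with the kernel and sum: 8·-1 + 2·1 + 7·-1.

-7 -13 -4 -2
-5 -8 -3 -2
-4 -4 1 2
0 -2 -3 -7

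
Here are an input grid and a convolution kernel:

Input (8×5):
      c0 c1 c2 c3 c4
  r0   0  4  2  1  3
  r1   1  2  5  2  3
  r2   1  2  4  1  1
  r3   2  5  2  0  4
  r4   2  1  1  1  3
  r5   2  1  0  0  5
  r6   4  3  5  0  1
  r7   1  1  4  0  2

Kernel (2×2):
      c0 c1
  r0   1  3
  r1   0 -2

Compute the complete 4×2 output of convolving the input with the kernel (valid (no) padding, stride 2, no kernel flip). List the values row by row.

8 1
-3 7
3 4
11 5

Output[0,0]: The receptive field on the input at this output position is [0 4 / 1 2]. Elementwise product with the kernel and sum: 0·1 + 4·3 + 2·-2.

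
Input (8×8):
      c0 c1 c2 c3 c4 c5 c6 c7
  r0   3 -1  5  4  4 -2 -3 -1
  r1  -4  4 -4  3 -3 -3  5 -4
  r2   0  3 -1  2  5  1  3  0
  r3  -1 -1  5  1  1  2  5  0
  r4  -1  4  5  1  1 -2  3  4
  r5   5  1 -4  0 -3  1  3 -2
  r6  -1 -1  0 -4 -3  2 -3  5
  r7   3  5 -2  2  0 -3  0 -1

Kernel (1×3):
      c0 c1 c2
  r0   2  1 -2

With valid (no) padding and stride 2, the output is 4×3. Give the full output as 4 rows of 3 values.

-5 6 12
5 -10 5
-8 9 -6
-3 2 2

Output[0,0]: The receptive field on the input at this output position is [3 -1 5]. Elementwise product with the kernel and sum: 3·2 + -1·1 + 5·-2.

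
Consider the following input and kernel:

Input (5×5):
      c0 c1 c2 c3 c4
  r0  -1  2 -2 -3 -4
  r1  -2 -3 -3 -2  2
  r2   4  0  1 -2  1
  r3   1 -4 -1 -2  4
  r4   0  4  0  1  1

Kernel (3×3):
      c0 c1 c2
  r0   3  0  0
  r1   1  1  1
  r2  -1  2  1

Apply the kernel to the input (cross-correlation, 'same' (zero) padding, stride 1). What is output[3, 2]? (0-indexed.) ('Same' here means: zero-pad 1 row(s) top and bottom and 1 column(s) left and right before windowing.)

The receptive field on the zero-padded input at this output position is [0 1 -2 / -4 -1 -2 / 4 0 1]. Elementwise product with the kernel and sum: 0·3 + -4·1 + -1·1 + -2·1 + 4·-1 + 0·2 + 1·1.

-10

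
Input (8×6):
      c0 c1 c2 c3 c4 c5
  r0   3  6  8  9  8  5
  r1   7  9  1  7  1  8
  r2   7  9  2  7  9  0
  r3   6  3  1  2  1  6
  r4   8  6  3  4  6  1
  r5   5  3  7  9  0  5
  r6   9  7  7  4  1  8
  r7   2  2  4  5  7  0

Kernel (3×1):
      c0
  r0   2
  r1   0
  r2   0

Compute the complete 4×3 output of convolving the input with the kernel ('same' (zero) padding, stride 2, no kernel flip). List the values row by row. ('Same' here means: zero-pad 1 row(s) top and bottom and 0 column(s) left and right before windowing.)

0 0 0
14 2 2
12 2 2
10 14 0

Output[0,0]: The receptive field on the zero-padded input at this output position is [0 / 3 / 7]. Elementwise product with the kernel and sum: 0·2.
Output[0,1]: The receptive field on the zero-padded input at this output position is [0 / 8 / 1]. Elementwise product with the kernel and sum: 0·2.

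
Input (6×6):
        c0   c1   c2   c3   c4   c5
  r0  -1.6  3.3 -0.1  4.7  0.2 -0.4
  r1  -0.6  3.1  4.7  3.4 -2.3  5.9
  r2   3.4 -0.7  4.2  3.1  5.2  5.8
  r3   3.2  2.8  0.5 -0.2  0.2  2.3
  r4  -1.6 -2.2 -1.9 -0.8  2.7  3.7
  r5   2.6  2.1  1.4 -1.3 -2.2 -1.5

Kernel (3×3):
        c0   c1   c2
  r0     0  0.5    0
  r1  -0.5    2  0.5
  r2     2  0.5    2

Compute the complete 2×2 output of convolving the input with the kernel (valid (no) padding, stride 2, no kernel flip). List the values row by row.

Output[0,0]: The receptive field on the input at this output position is [-1.6 3.3 -0.1 / -0.6 3.1 4.7 / 3.4 -0.7 4.2]. Elementwise product with the kernel and sum: 3.3·0.5 + -0.6·-0.5 + 3.1·2 + 4.7·0.5 + 3.4·2 + -0.7·0.5 + 4.2·2.
Output[0,1]: The receptive field on the input at this output position is [-0.1 4.7 0.2 / 4.7 3.4 -2.3 / 4.2 3.1 5.2]. Elementwise product with the kernel and sum: 4.7·0.5 + 4.7·-0.5 + 3.4·2 + -2.3·0.5 + 4.2·2 + 3.1·0.5 + 5.2·2.

25.35 26
-4.2 2.2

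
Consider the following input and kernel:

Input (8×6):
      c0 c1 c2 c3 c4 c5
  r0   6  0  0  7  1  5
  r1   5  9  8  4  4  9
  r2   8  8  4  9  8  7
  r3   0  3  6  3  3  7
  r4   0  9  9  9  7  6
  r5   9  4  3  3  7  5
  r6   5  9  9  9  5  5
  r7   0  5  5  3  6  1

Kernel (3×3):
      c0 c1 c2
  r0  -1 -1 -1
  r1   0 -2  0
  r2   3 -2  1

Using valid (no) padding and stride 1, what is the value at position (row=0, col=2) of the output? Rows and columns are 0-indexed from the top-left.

-14

The receptive field on the input at this output position is [0 7 1 / 8 4 4 / 4 9 8]. Elementwise product with the kernel and sum: 0·-1 + 7·-1 + 1·-1 + 4·-2 + 4·3 + 9·-2 + 8·1.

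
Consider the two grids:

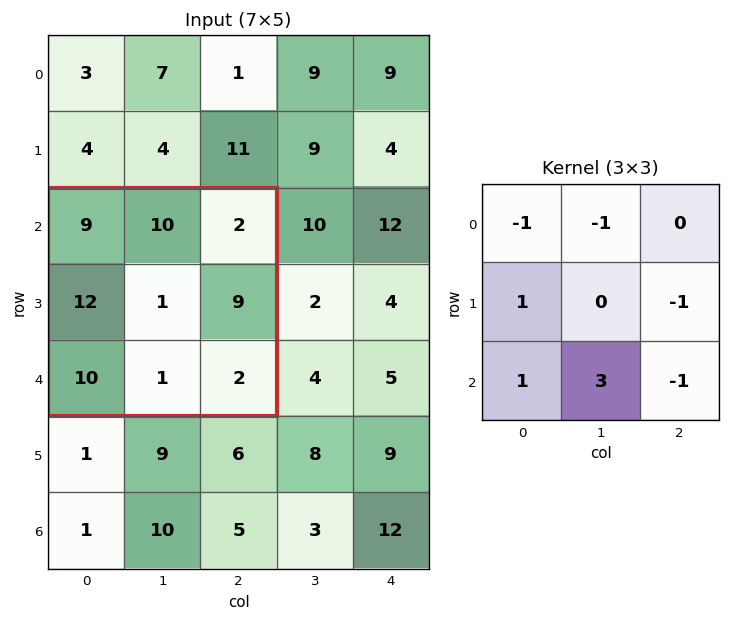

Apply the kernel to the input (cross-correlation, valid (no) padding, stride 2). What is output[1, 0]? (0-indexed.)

The receptive field on the input at this output position is [9 10 2 / 12 1 9 / 10 1 2]. Elementwise product with the kernel and sum: 9·-1 + 10·-1 + 12·1 + 9·-1 + 10·1 + 1·3 + 2·-1.

-5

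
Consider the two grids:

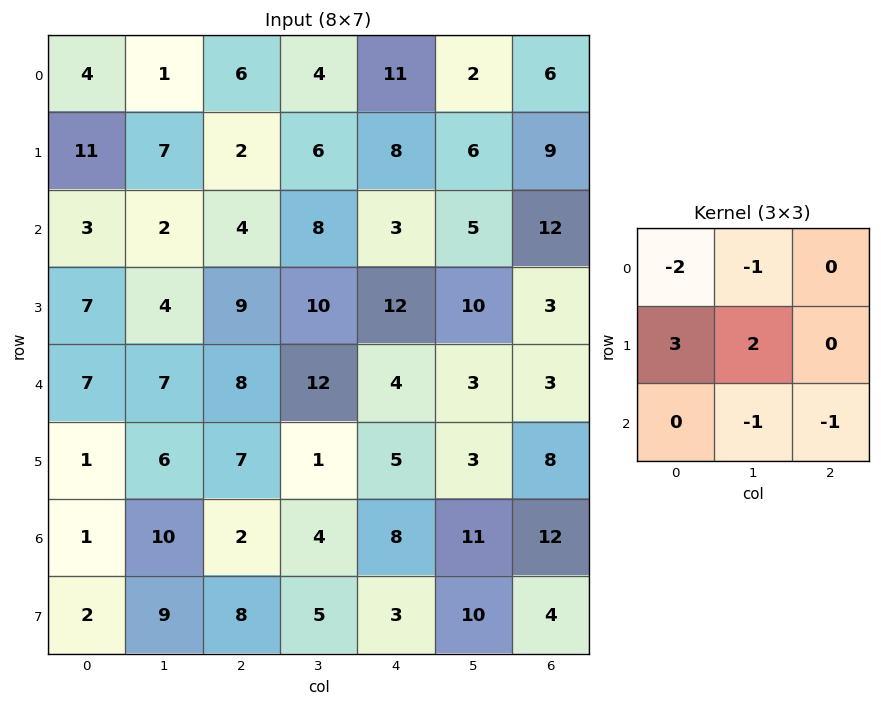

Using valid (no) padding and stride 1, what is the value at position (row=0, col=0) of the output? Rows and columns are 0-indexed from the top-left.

The receptive field on the input at this output position is [4 1 6 / 11 7 2 / 3 2 4]. Elementwise product with the kernel and sum: 4·-2 + 1·-1 + 11·3 + 7·2 + 2·-1 + 4·-1.

32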